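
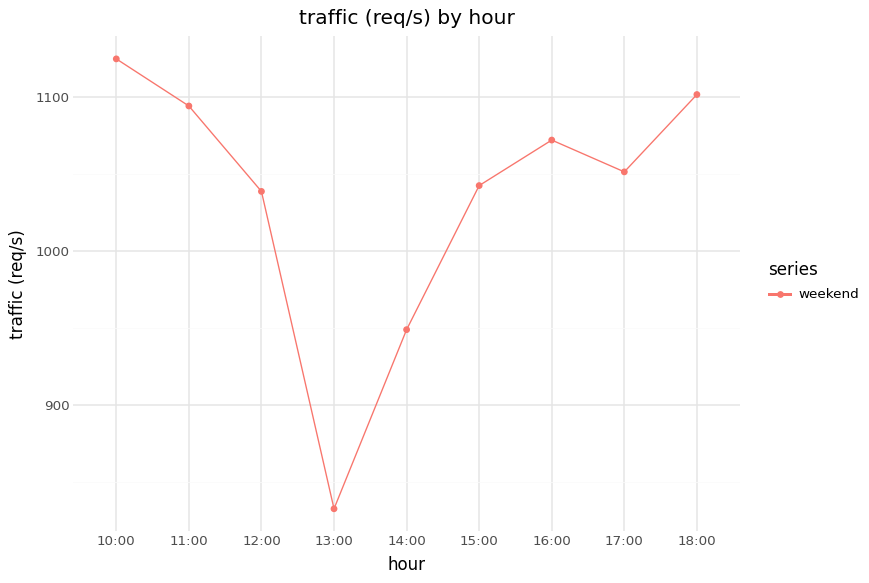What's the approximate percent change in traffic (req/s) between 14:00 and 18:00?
14:00 ≈ 950, 18:00 ≈ 1100; (1100 − 950) / 950 ≈ +15.8%.

≈ +15.8%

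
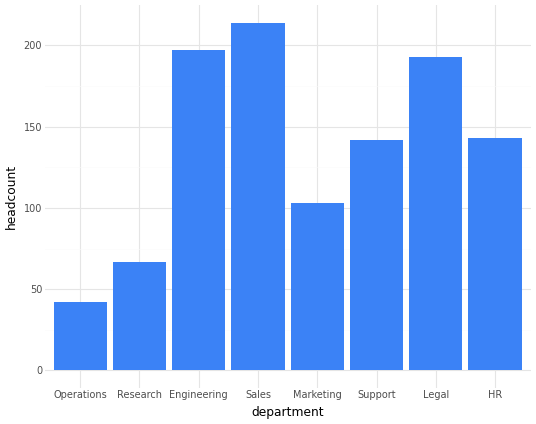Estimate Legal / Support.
Legal ≈ 200, Support ≈ 140; 200/140 ≈ 1.43.

≈ 1.43×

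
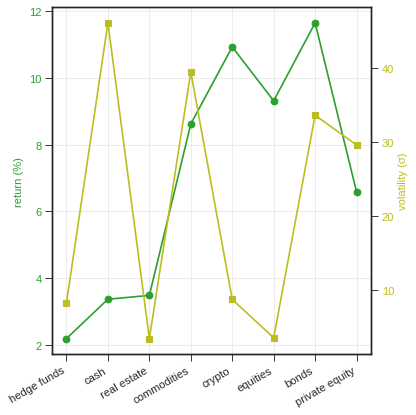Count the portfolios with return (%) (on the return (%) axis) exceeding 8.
Above 8: commodities, crypto, equities, bonds.

4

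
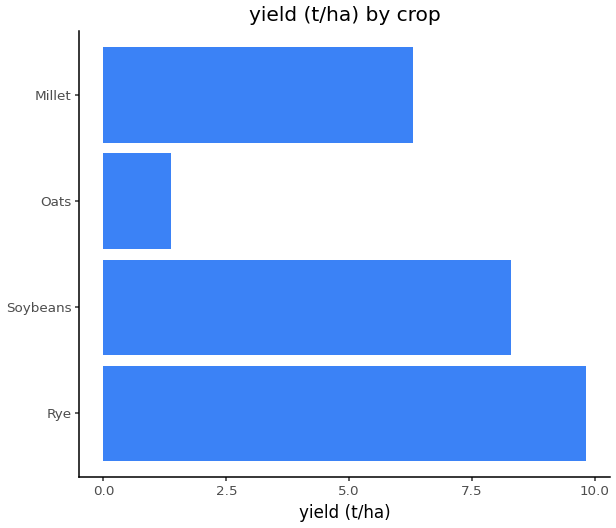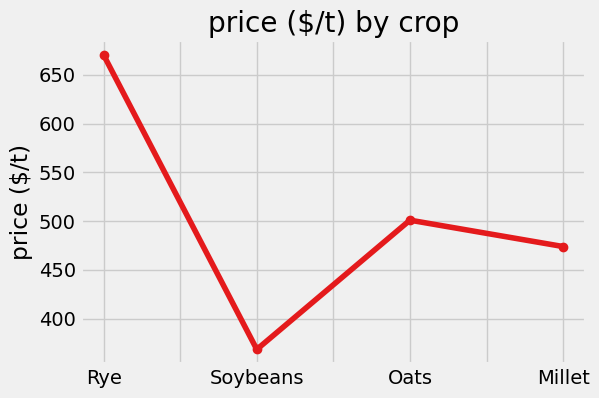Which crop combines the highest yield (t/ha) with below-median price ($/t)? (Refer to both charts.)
Chart 2 median price ($/t) ≈ 500; below-median crops: Soybeans, Millet. Among those, Soybeans has the highest yield (t/ha) (≈ 8).

Soybeans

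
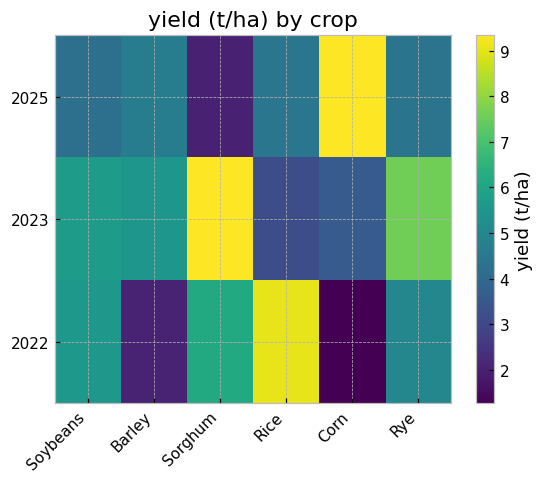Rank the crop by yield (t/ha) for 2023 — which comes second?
Top 3 for 2023: Sorghum ≈ 9, Rye ≈ 8, Soybeans ≈ 6.

Rye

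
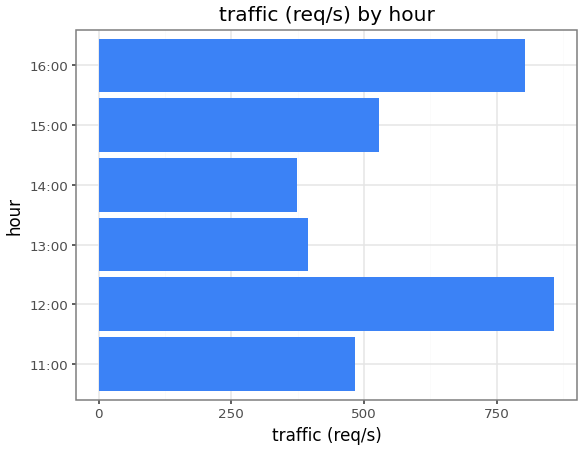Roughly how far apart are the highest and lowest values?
Max 12:00 ≈ 900, min 14:00 ≈ 400; range ≈ 500.

≈ 500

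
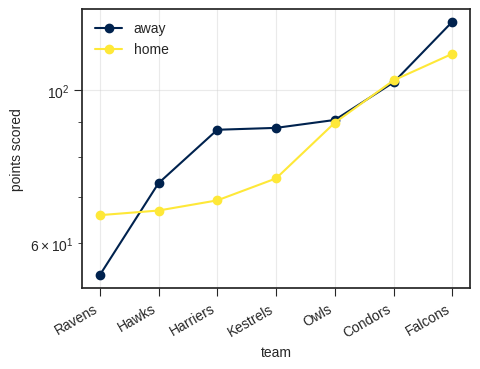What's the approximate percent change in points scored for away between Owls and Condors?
Owls ≈ 90, Condors ≈ 100; (100 − 90) / 90 ≈ +11.1%.

≈ +11.1%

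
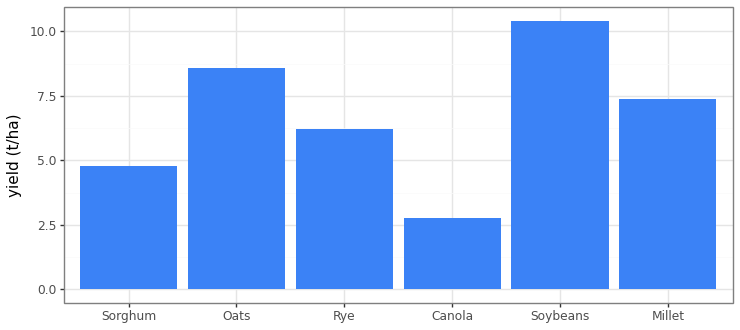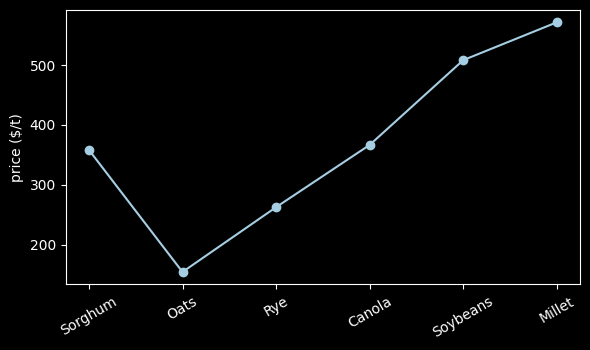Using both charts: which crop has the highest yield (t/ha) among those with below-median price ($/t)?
Oats

Chart 2 median price ($/t) ≈ 400; below-median crops: Sorghum, Oats, Rye. Among those, Oats has the highest yield (t/ha) (≈ 9).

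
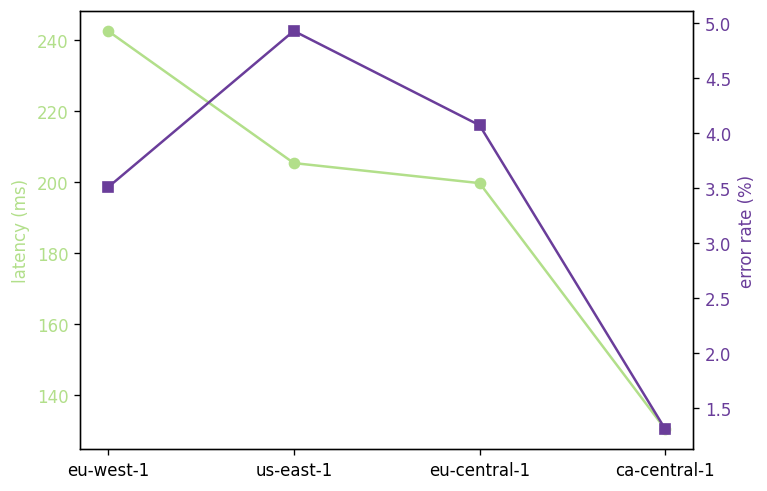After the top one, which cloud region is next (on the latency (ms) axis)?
Top 3 (on the latency (ms) axis): eu-west-1 ≈ 240, us-east-1 ≈ 210, eu-central-1 ≈ 200.

us-east-1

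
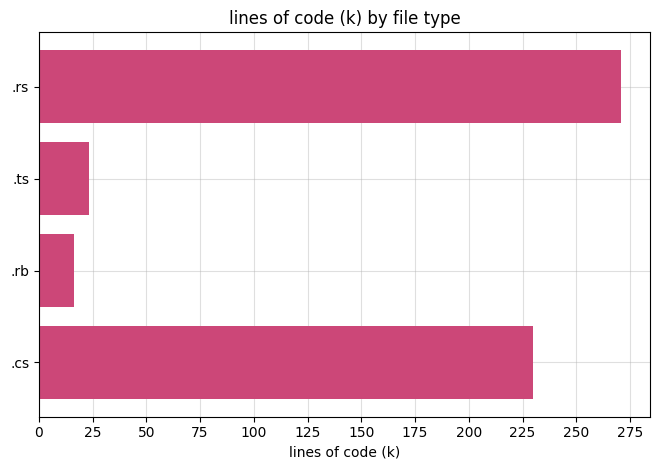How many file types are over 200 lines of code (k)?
Above 200: .rs, .cs.

2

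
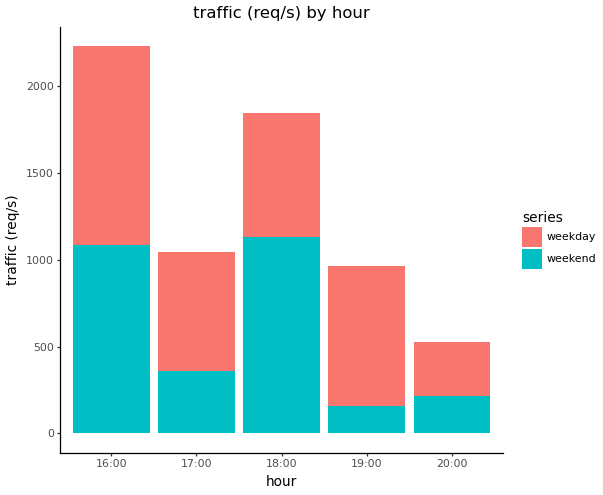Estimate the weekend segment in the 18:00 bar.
weekend top ≈ 1200, bottom ≈ 0; segment ≈ 1200.

≈ 1200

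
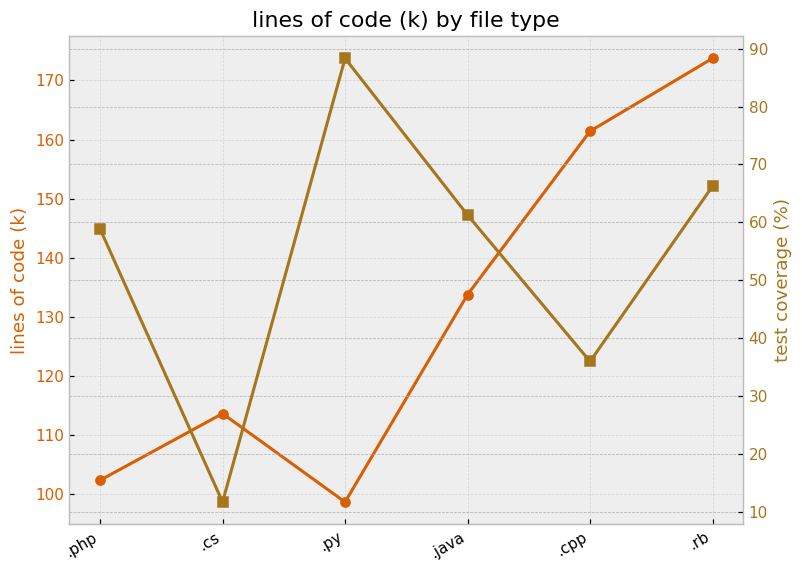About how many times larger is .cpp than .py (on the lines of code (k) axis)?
.cpp ≈ 160, .py ≈ 100; 160/100 ≈ 1.6.

≈ 1.6×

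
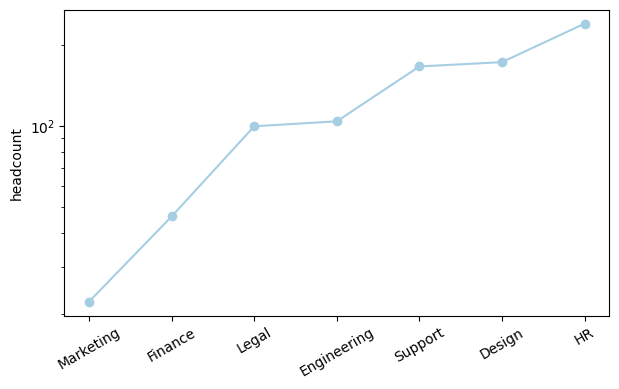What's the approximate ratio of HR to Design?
HR ≈ 240, Design ≈ 180; 240/180 ≈ 1.33.

≈ 1.33×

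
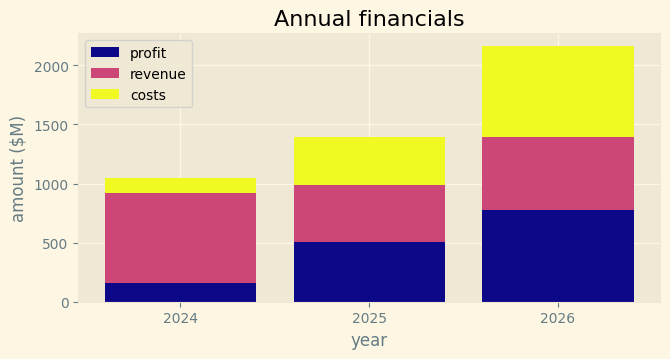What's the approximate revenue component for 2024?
≈ 800

revenue top ≈ 1000, bottom ≈ 200; segment ≈ 800.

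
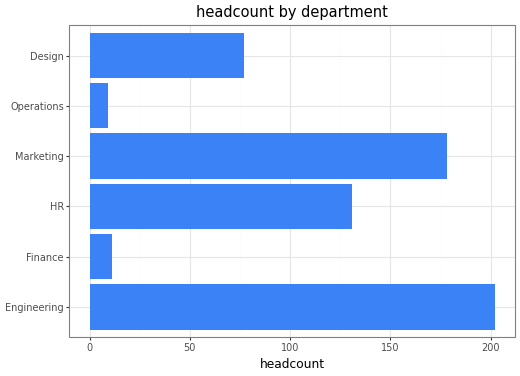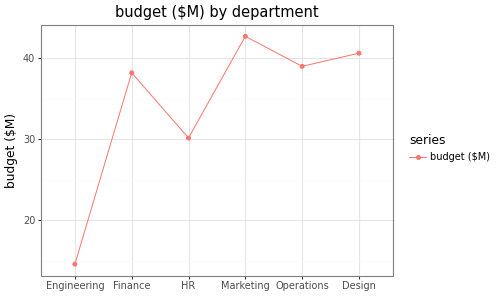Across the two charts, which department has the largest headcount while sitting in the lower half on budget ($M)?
Chart 2 median budget ($M) ≈ 40; below-median departments: Engineering, Finance, HR. Among those, Engineering has the highest headcount (≈ 200).

Engineering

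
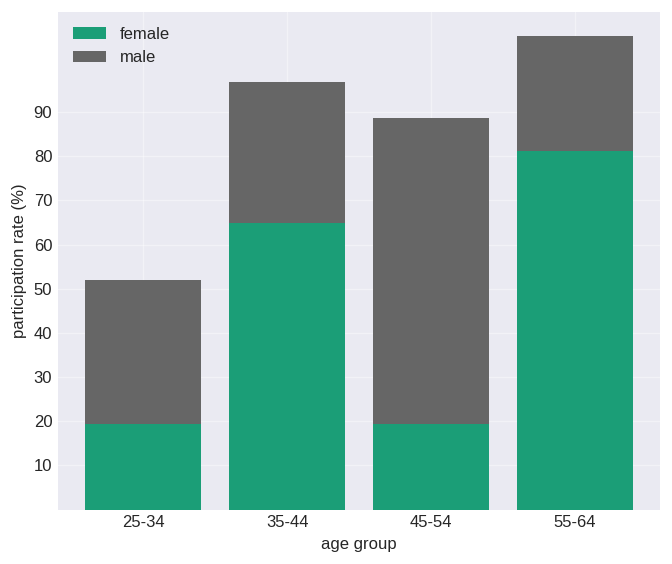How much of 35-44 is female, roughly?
female top ≈ 60, bottom ≈ 0; segment ≈ 60.

≈ 60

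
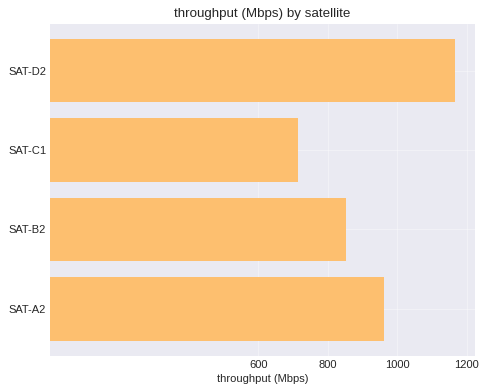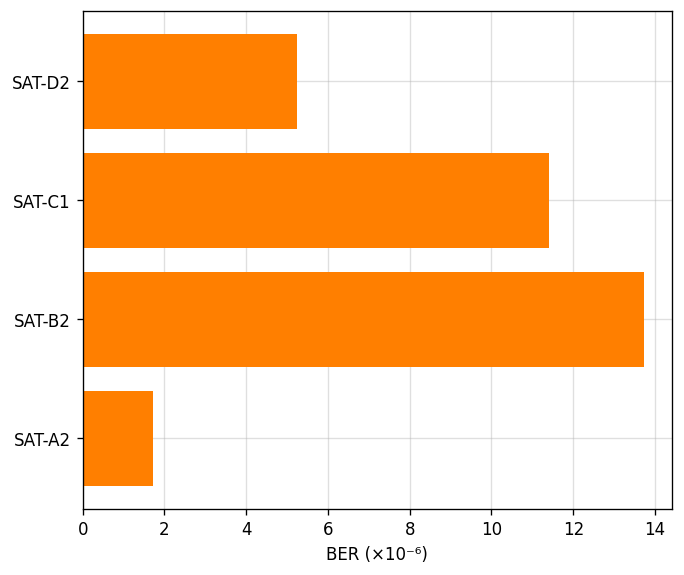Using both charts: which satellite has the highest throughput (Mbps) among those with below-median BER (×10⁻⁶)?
Chart 2 median BER (×10⁻⁶) ≈ 8; below-median satellites: SAT-D2, SAT-A2. Among those, SAT-D2 has the highest throughput (Mbps) (≈ 1200).

SAT-D2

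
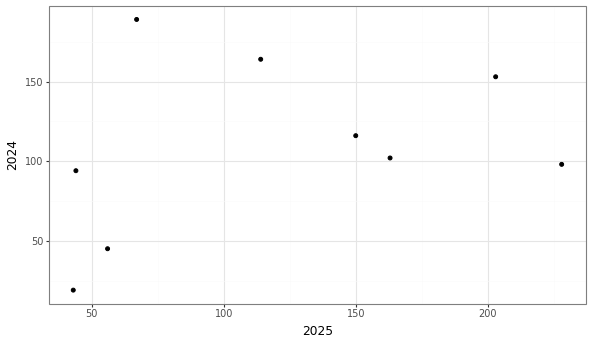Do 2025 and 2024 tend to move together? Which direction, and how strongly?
Points are positively correlated; weak (|r| ≈ 0.3).

positive, weak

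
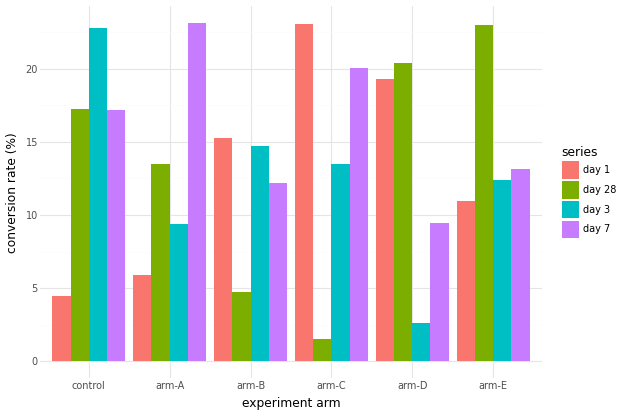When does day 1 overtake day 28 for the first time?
arm-A: day 1 ≈ 6 vs day 28 ≈ 14 (not yet); arm-B: day 1 ≈ 16 vs day 28 ≈ 4 (first crossover).

arm-B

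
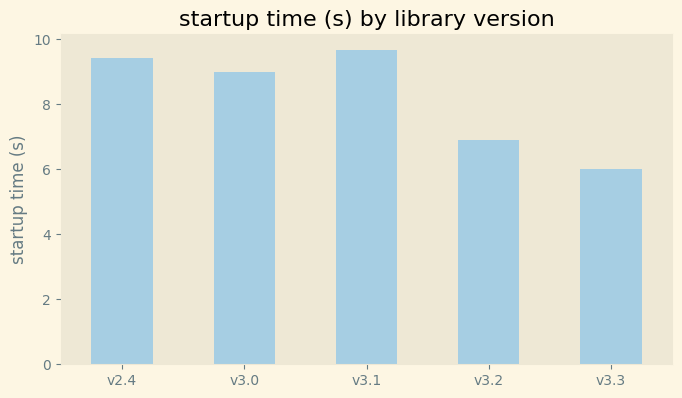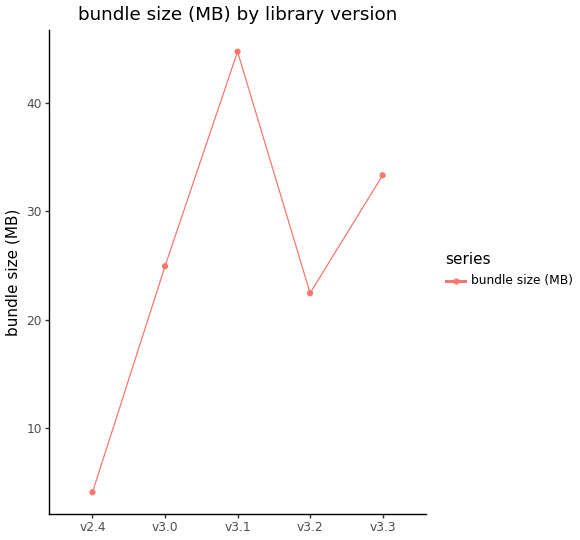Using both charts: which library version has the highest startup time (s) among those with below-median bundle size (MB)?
Chart 2 median bundle size (MB) ≈ 25; below-median library versions: v2.4, v3.2. Among those, v2.4 has the highest startup time (s) (≈ 9).

v2.4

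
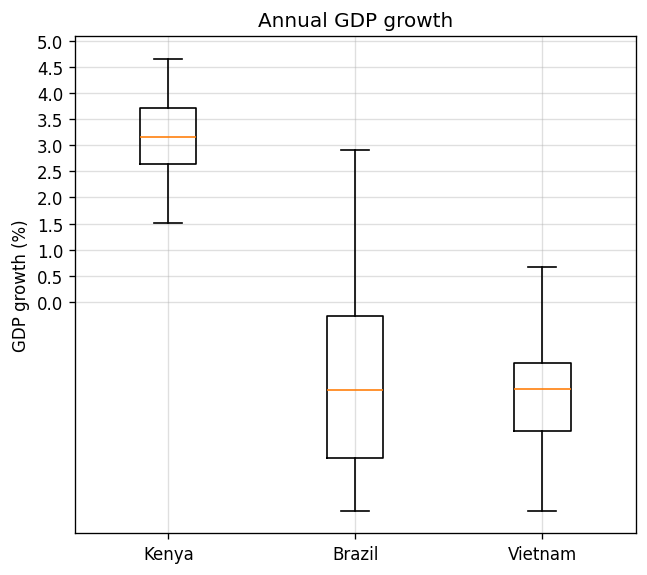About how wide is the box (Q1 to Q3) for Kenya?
≈ 1.0

Q3 ≈ 3.5, Q1 ≈ 2.5; IQR ≈ 1.0.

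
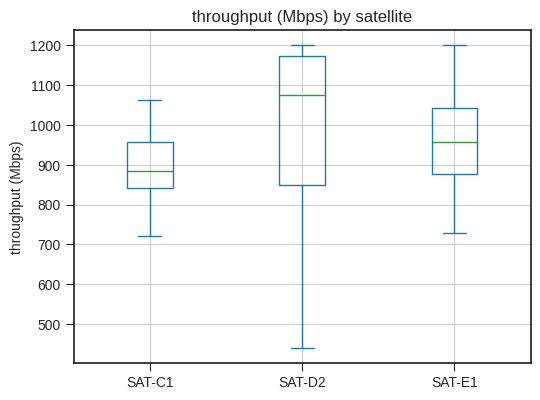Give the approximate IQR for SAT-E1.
Q3 ≈ 1040, Q1 ≈ 880; IQR ≈ 160.

≈ 160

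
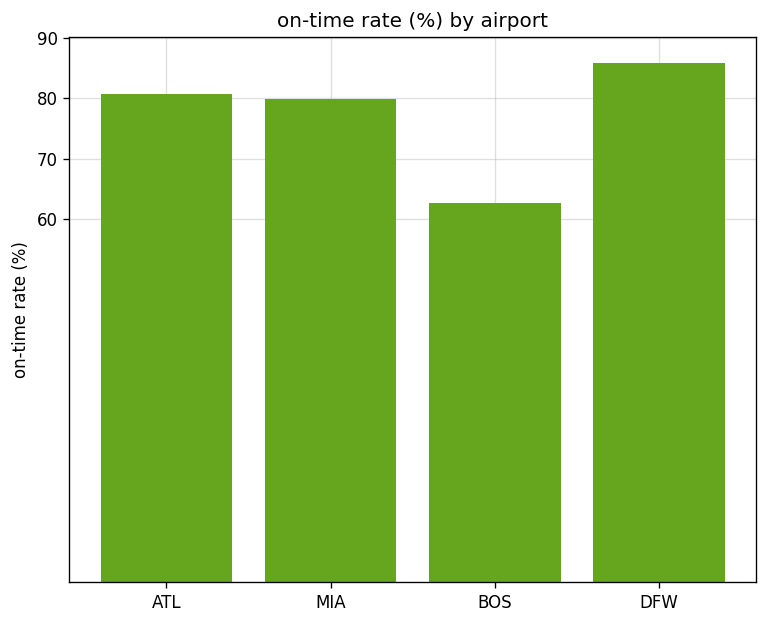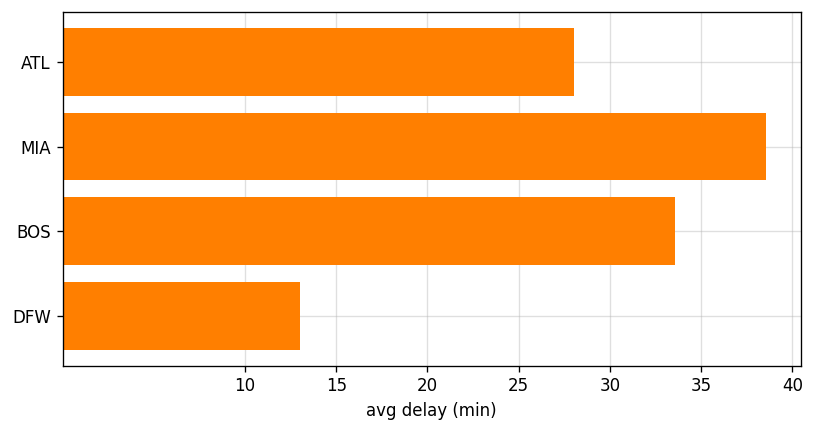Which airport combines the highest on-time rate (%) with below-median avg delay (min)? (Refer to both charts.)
DFW

Chart 2 median avg delay (min) ≈ 30; below-median airports: ATL, DFW. Among those, DFW has the highest on-time rate (%) (≈ 90).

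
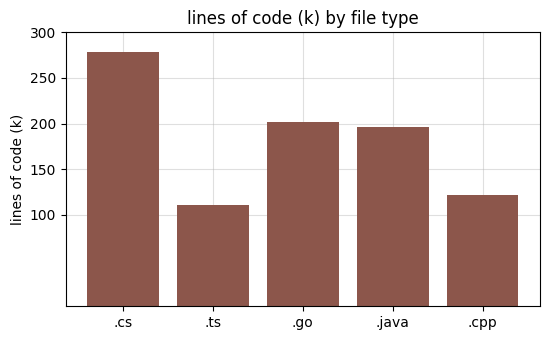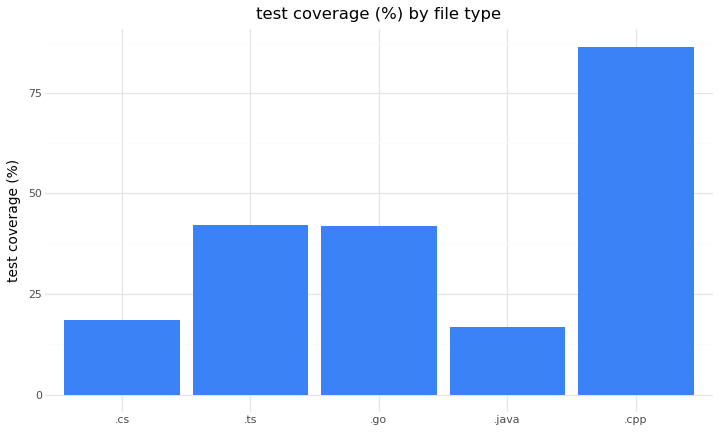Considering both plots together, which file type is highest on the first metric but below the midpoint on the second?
Chart 2 median test coverage (%) ≈ 40; below-median file types: .cs, .java. Among those, .cs has the highest lines of code (k) (≈ 300).

.cs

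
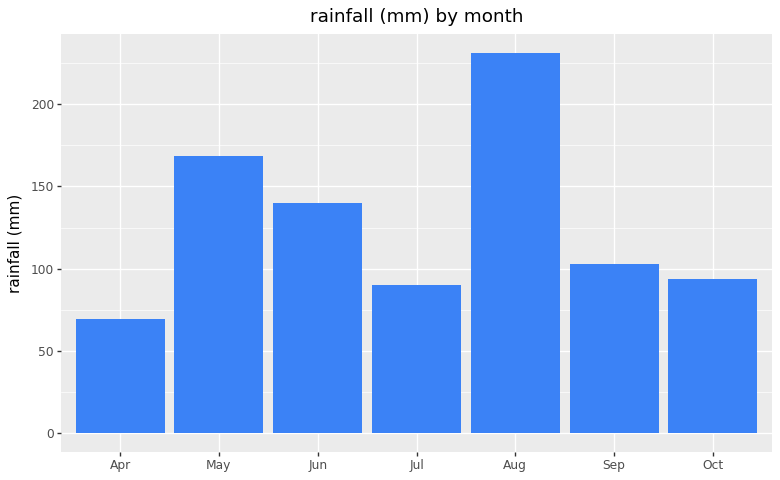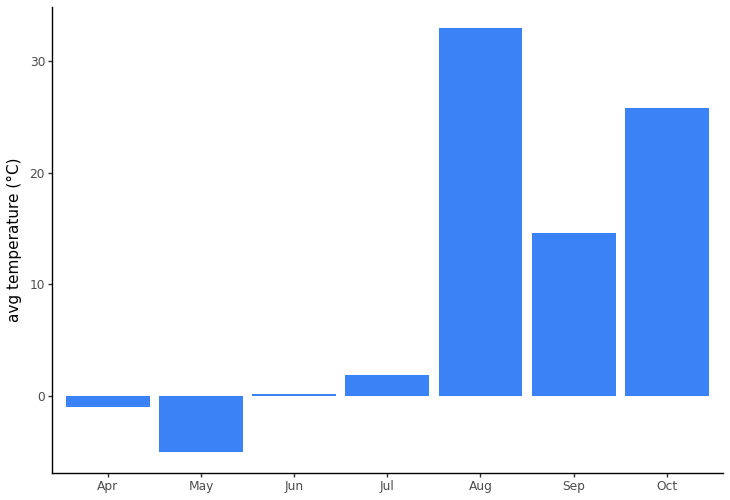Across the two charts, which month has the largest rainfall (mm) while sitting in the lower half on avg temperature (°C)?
May

Chart 2 median avg temperature (°C) ≈ 0; below-median months: Apr, May, Jun. Among those, May has the highest rainfall (mm) (≈ 175).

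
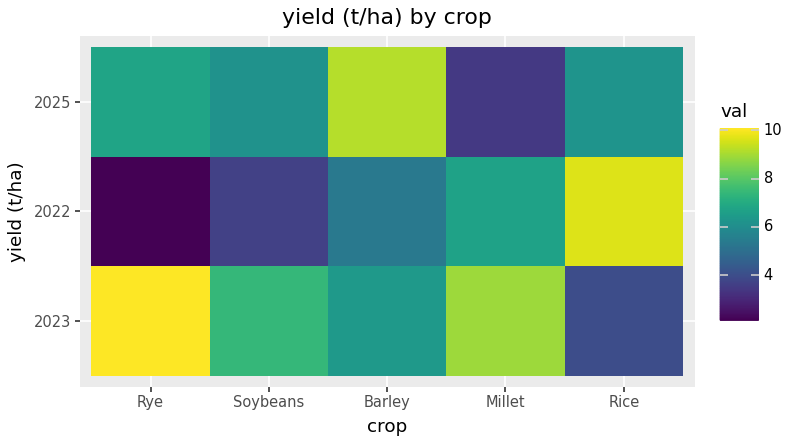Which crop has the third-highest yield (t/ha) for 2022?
Barley

Top 4 for 2022: Rice ≈ 10, Millet ≈ 7, Barley ≈ 5, Soybeans ≈ 4.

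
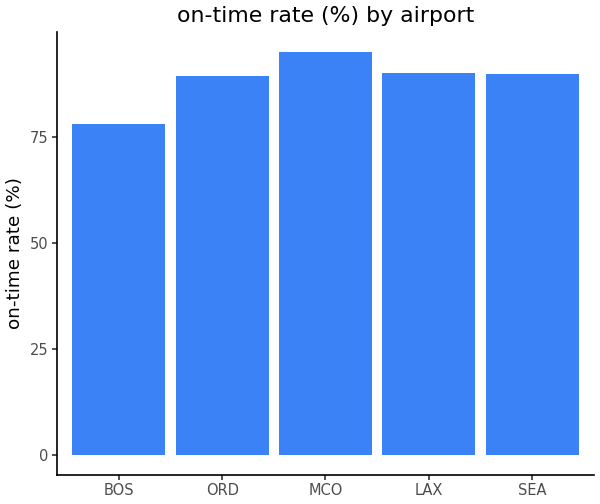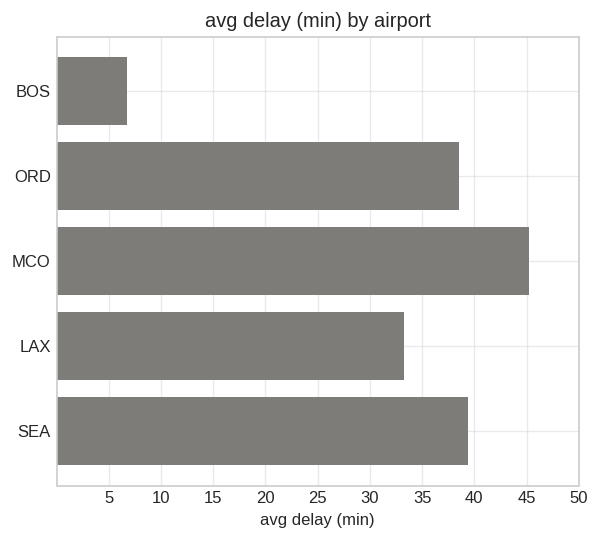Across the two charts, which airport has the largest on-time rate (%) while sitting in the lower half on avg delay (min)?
Chart 2 median avg delay (min) ≈ 40; below-median airports: BOS, LAX. Among those, LAX has the highest on-time rate (%) (≈ 90).

LAX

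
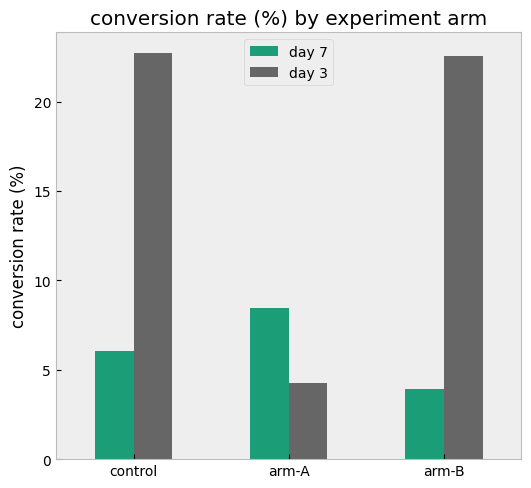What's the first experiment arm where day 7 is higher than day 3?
arm-A

control: day 7 ≈ 6 vs day 3 ≈ 22 (not yet); arm-A: day 7 ≈ 8 vs day 3 ≈ 4 (first crossover).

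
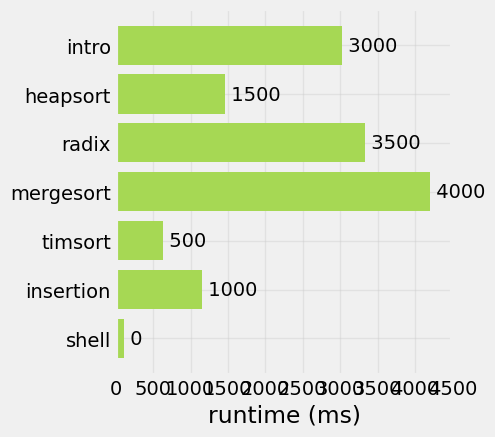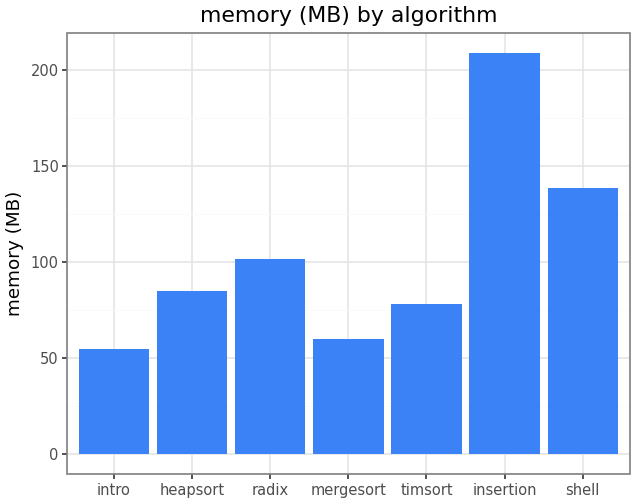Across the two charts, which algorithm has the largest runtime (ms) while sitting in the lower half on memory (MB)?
mergesort

Chart 2 median memory (MB) ≈ 80; below-median algorithms: intro, mergesort, timsort. Among those, mergesort has the highest runtime (ms) (≈ 4000).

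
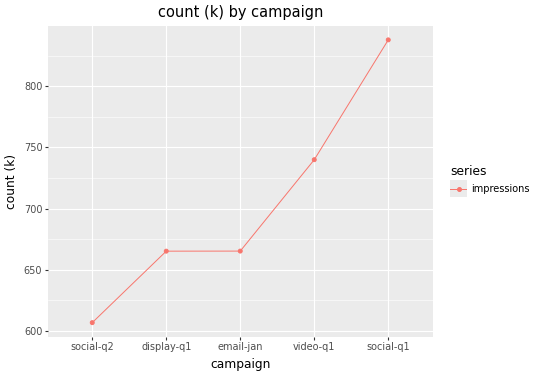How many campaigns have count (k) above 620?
Above 620: display-q1, email-jan, video-q1, social-q1.

4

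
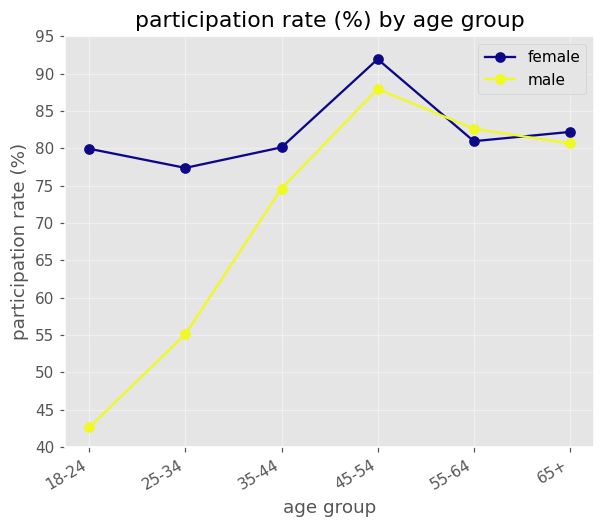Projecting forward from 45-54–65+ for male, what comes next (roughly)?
≈ 75

Last three: 90, 85, 80 → slope ≈ -5/step → next ≈ 75.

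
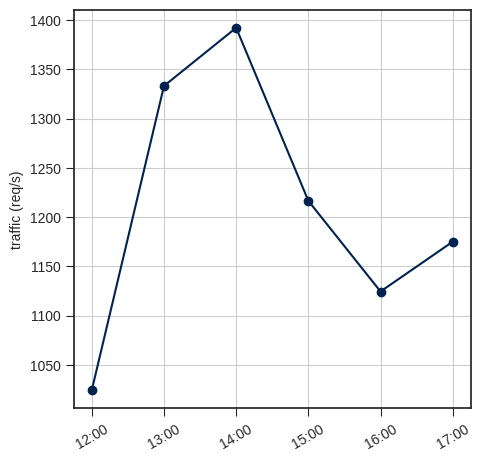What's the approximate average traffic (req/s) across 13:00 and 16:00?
(1350 + 1100) / 2 ≈ 1225.

≈ 1225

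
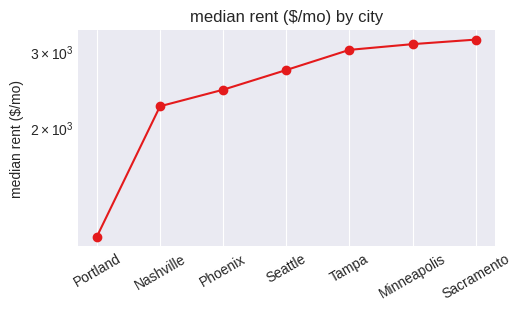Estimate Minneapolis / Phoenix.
Minneapolis ≈ 3200, Phoenix ≈ 2400; 3200/2400 ≈ 1.33.

≈ 1.33×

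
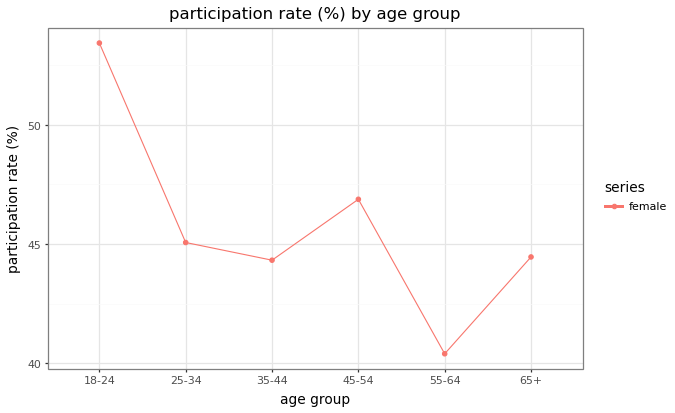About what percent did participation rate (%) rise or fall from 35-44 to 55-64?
≈ -9.1%

35-44 ≈ 44, 55-64 ≈ 40; (40 − 44) / 44 ≈ -9.1%.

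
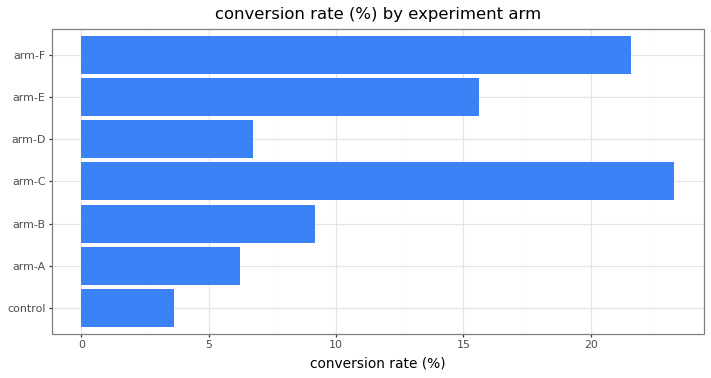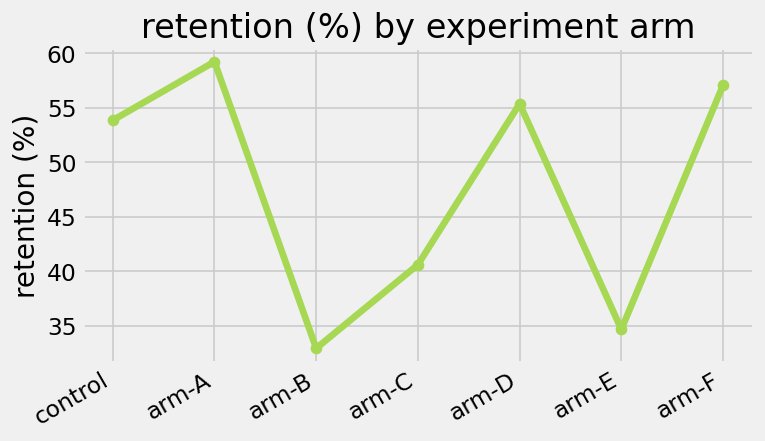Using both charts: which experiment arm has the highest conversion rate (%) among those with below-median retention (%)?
Chart 2 median retention (%) ≈ 50; below-median experiment arms: arm-B, arm-C, arm-E. Among those, arm-C has the highest conversion rate (%) (≈ 25).

arm-C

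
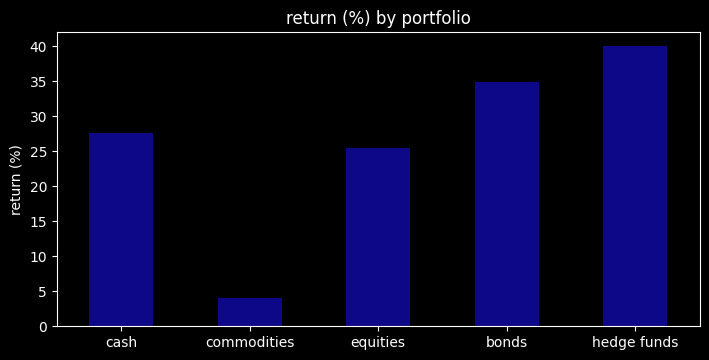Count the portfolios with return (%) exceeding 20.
Above 20: cash, equities, bonds, hedge funds.

4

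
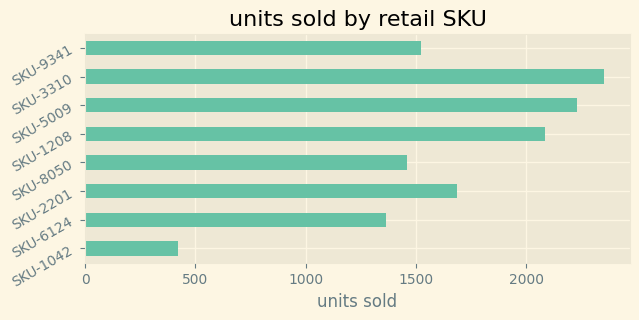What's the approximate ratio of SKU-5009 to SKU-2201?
SKU-5009 ≈ 2200, SKU-2201 ≈ 1600; 2200/1600 ≈ 1.38.

≈ 1.38×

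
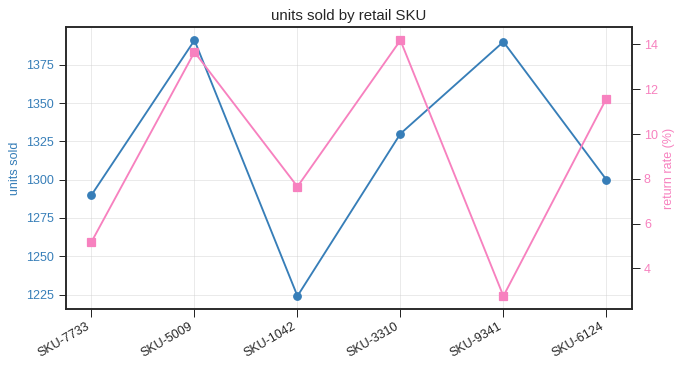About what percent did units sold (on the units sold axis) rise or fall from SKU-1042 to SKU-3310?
SKU-1042 ≈ 1220, SKU-3310 ≈ 1320; (1320 − 1220) / 1220 ≈ +8.2%.

≈ +8.2%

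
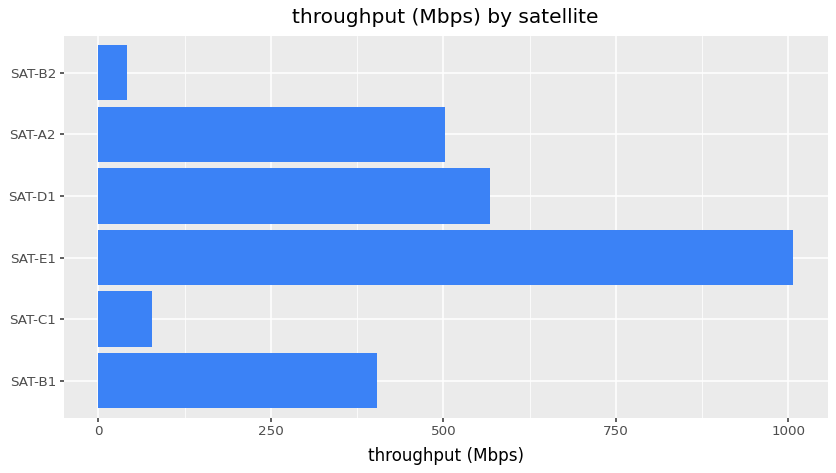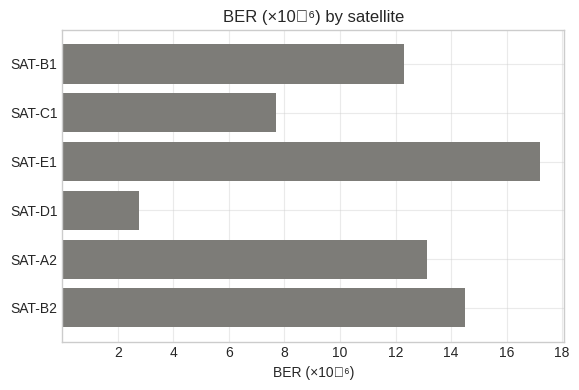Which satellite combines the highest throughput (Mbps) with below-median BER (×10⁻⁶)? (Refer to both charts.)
SAT-D1

Chart 2 median BER (×10⁻⁶) ≈ 12; below-median satellites: SAT-B1, SAT-C1, SAT-D1. Among those, SAT-D1 has the highest throughput (Mbps) (≈ 600).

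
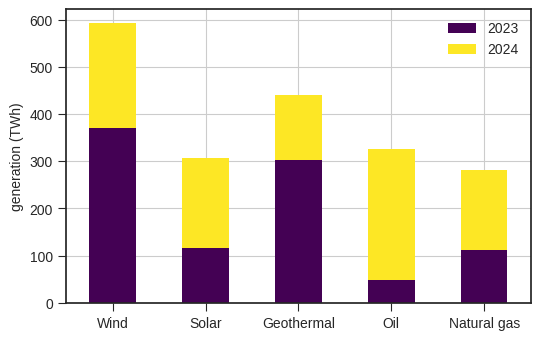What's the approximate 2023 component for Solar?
≈ 100

2023 top ≈ 100, bottom ≈ 0; segment ≈ 100.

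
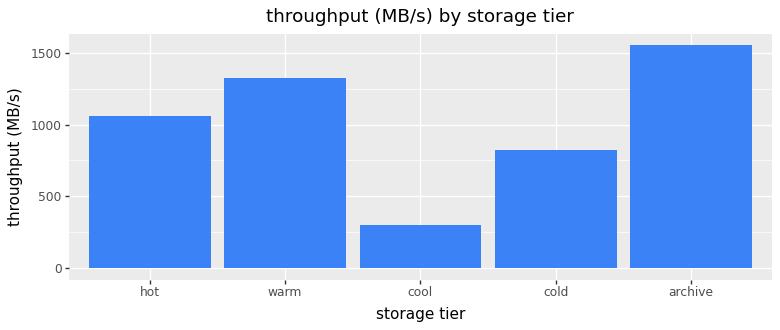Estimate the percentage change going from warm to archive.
warm ≈ 1400, archive ≈ 1600; (1600 − 1400) / 1400 ≈ +14.3%.

≈ +14.3%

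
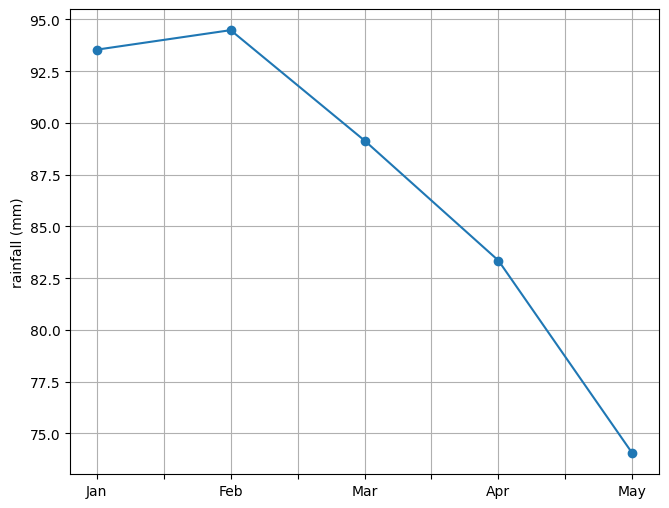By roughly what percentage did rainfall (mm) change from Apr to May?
≈ -11.9%

Apr ≈ 84, May ≈ 74; (74 − 84) / 84 ≈ -11.9%.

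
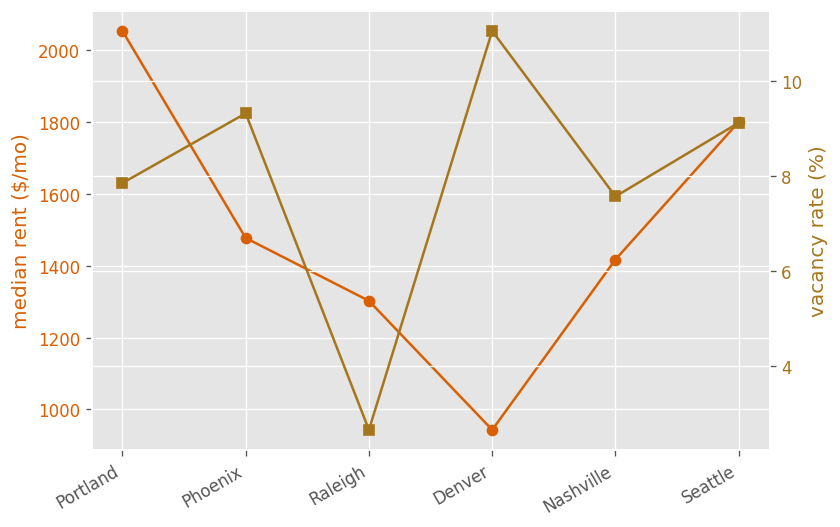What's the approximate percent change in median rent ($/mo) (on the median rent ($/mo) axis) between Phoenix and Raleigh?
≈ -13.3%

Phoenix ≈ 1500, Raleigh ≈ 1300; (1300 − 1500) / 1500 ≈ -13.3%.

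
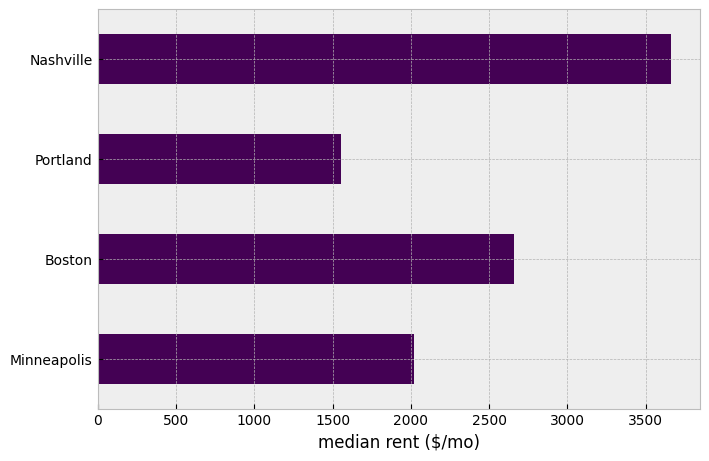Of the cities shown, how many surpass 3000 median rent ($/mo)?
Above 3000: Nashville.

1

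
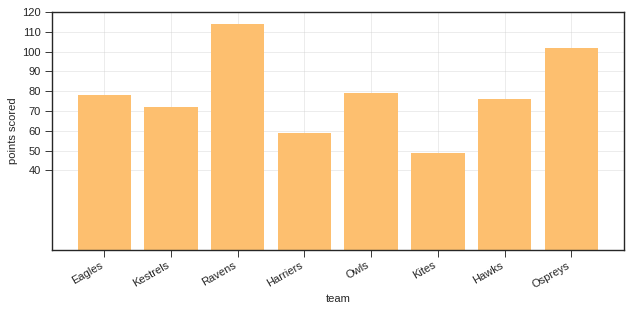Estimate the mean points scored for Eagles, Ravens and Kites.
≈ 80

(80 + 110 + 50) / 3 ≈ 80.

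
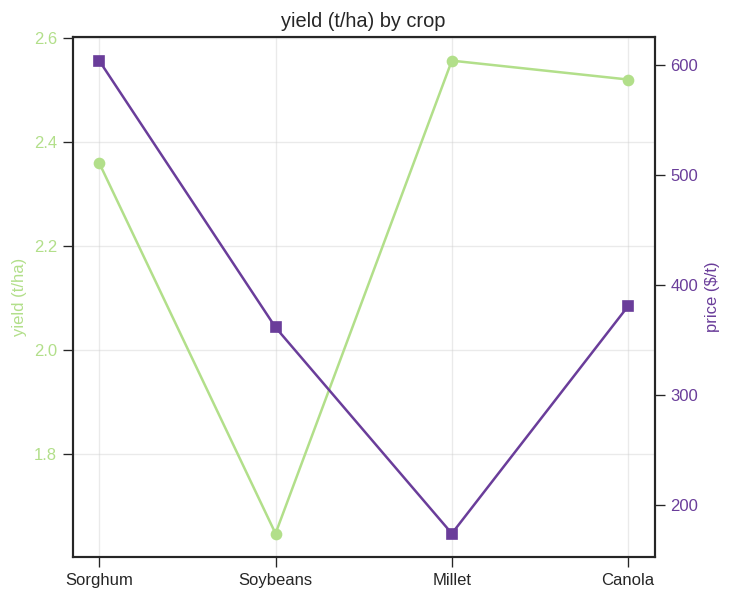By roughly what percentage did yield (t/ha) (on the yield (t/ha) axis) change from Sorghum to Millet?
≈ +8.3%

Sorghum ≈ 2.4, Millet ≈ 2.6; (2.6 − 2.4) / 2.4 ≈ +8.3%.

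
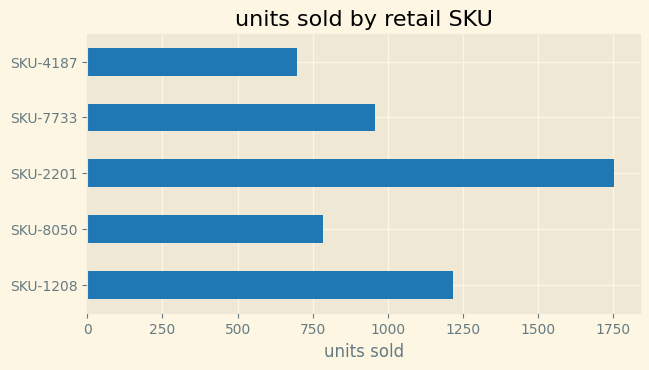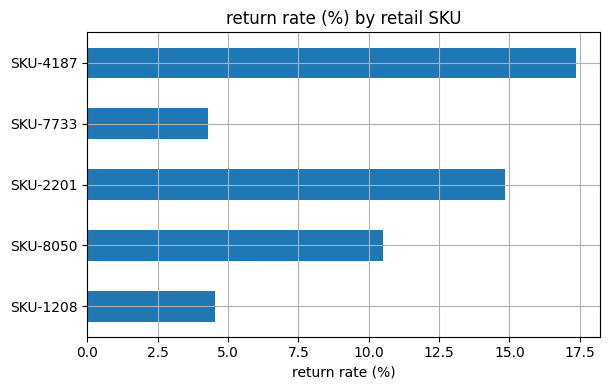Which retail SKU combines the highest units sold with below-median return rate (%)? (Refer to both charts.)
Chart 2 median return rate (%) ≈ 10; below-median retail SKUs: SKU-1208, SKU-7733. Among those, SKU-1208 has the highest units sold (≈ 1200).

SKU-1208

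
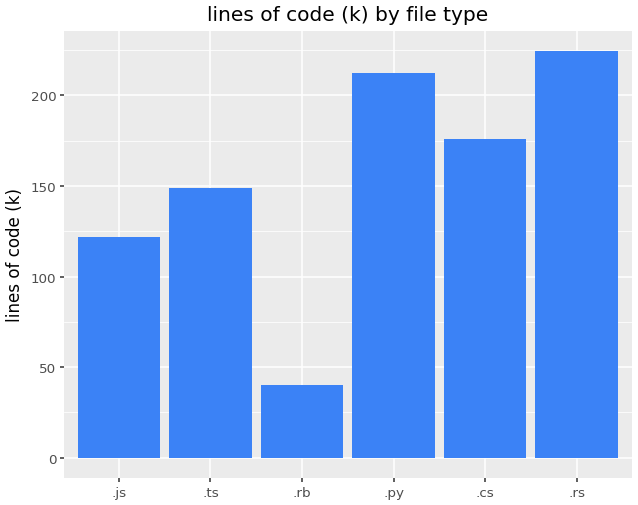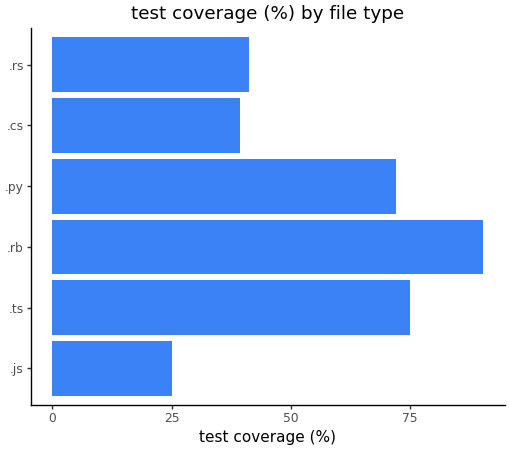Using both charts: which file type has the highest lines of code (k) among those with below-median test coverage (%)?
.rs

Chart 2 median test coverage (%) ≈ 60; below-median file types: .js, .cs, .rs. Among those, .rs has the highest lines of code (k) (≈ 225).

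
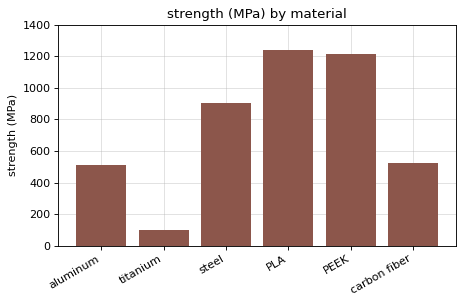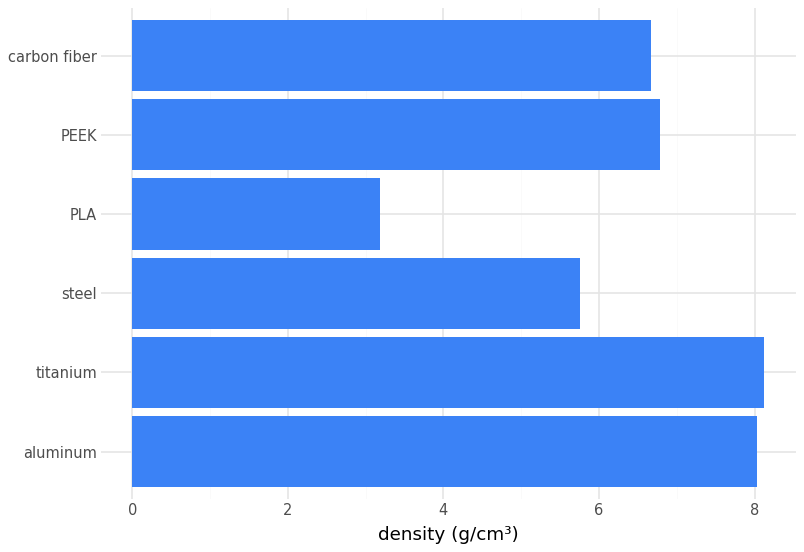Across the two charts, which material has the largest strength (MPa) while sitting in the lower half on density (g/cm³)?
Chart 2 median density (g/cm³) ≈ 7; below-median materials: steel, PLA, carbon fiber. Among those, PLA has the highest strength (MPa) (≈ 1200).

PLA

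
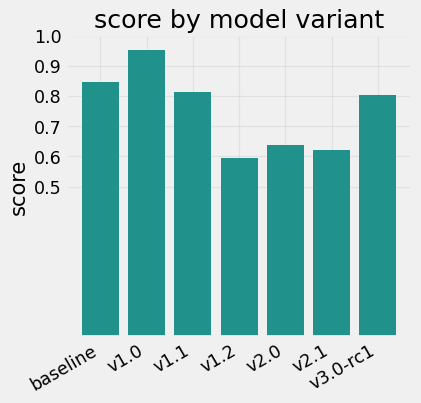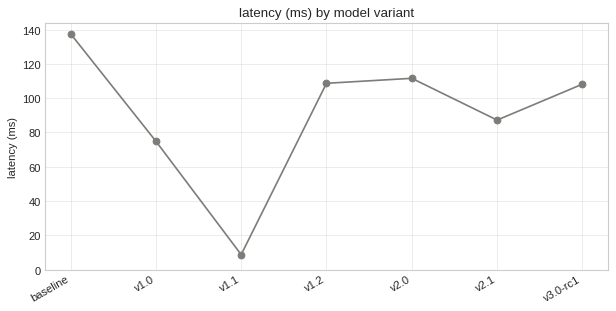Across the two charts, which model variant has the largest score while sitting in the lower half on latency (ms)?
v1.0

Chart 2 median latency (ms) ≈ 100; below-median model variants: v1.0, v1.1, v2.1. Among those, v1.0 has the highest score (≈ 1).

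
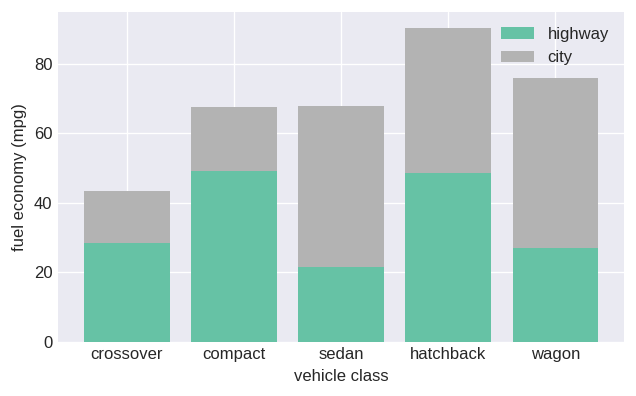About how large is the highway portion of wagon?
highway top ≈ 30, bottom ≈ 0; segment ≈ 30.

≈ 30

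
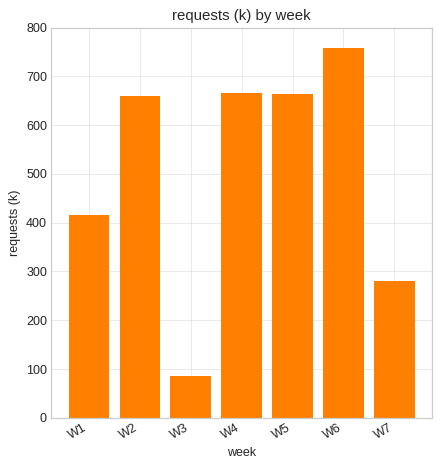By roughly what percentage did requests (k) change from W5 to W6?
W5 ≈ 700, W6 ≈ 800; (800 − 700) / 700 ≈ +14.3%.

≈ +14.3%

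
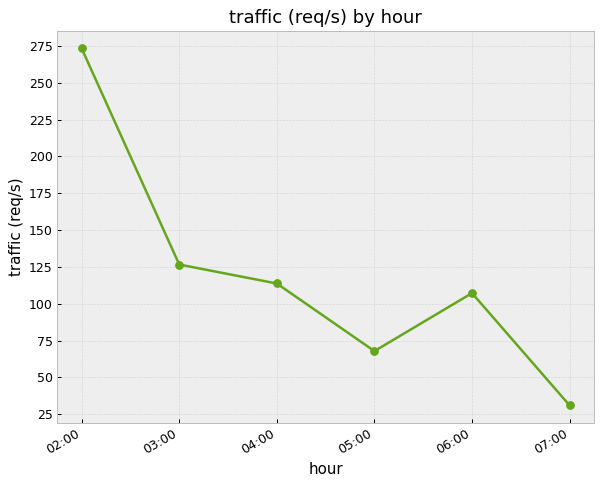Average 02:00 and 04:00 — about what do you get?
≈ 200

(275 + 125) / 2 ≈ 200.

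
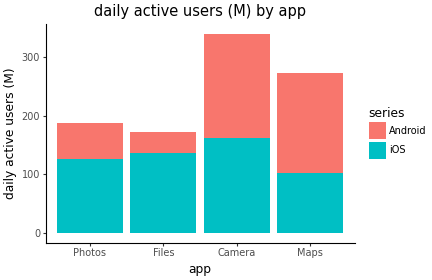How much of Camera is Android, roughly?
Android top ≈ 350, bottom ≈ 150; segment ≈ 200.

≈ 200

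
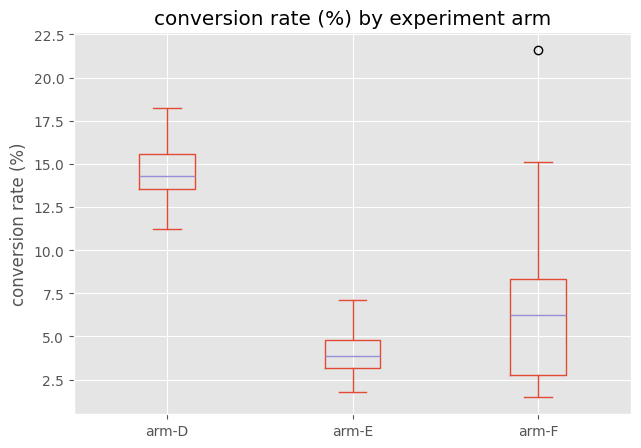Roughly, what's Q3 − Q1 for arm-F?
≈ 5

Q3 ≈ 8, Q1 ≈ 3; IQR ≈ 5.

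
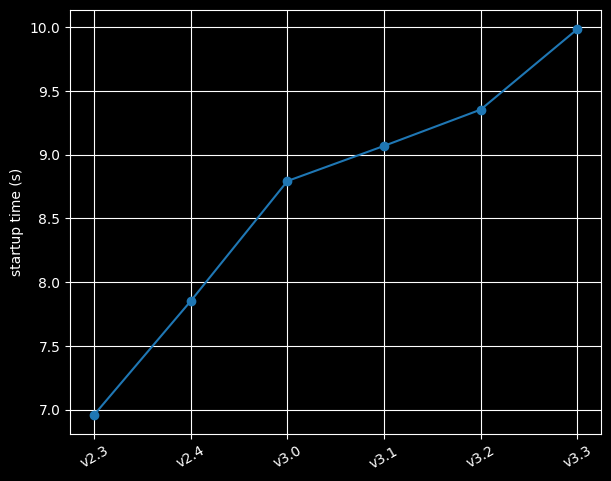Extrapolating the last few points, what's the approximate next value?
≈ 10.5

Last three: 9.0, 9.5, 10.0 → slope ≈ 0.5/step → next ≈ 10.5.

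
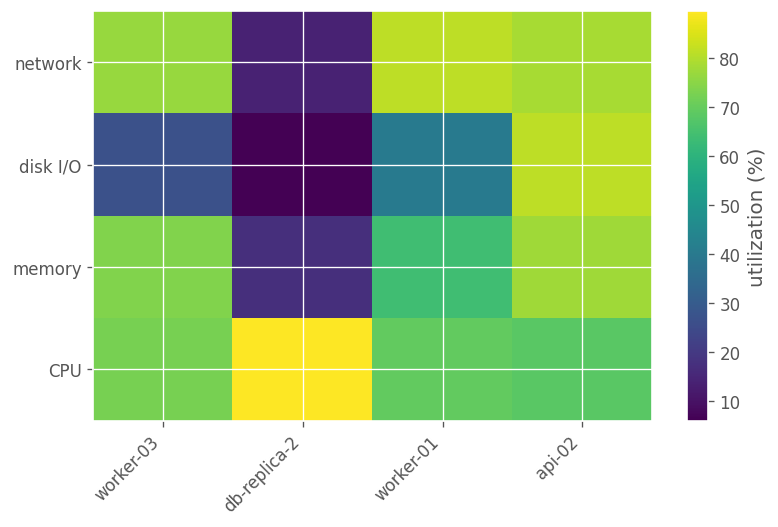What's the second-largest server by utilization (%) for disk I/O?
worker-01

Top 3 for disk I/O: api-02 ≈ 80, worker-01 ≈ 40, worker-03 ≈ 30.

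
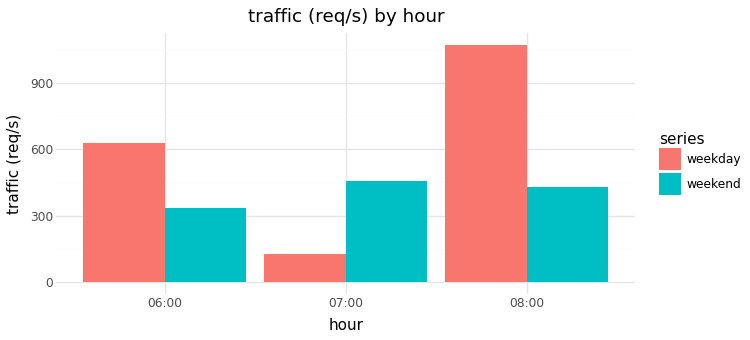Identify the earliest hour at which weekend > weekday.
06:00: weekend ≈ 300 vs weekday ≈ 600 (not yet); 07:00: weekend ≈ 500 vs weekday ≈ 100 (first crossover).

07:00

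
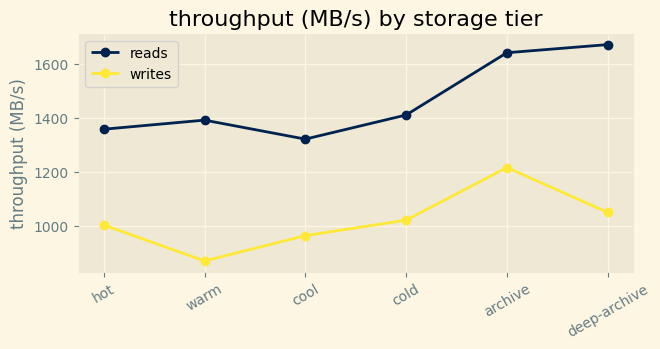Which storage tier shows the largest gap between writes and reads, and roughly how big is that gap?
deep-archive, ≈ 700 MB/s

deep-archive: writes ≈ 1000, reads ≈ 1700 → gap ≈ 700. Next-largest (warm) is only ≈ 500.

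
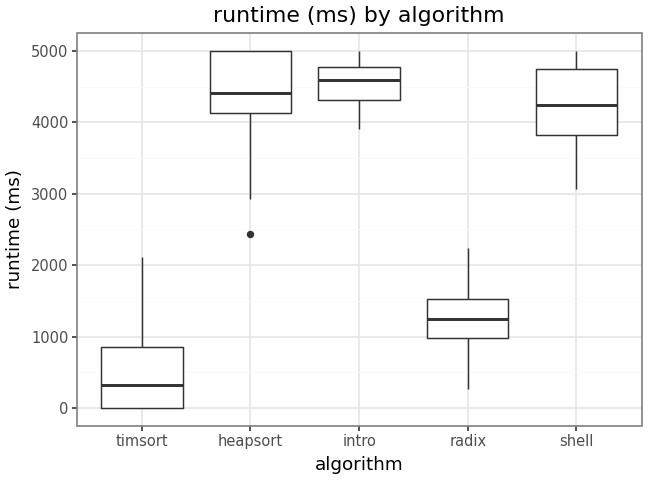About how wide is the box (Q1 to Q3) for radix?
≈ 500

Q3 ≈ 1500, Q1 ≈ 1000; IQR ≈ 500.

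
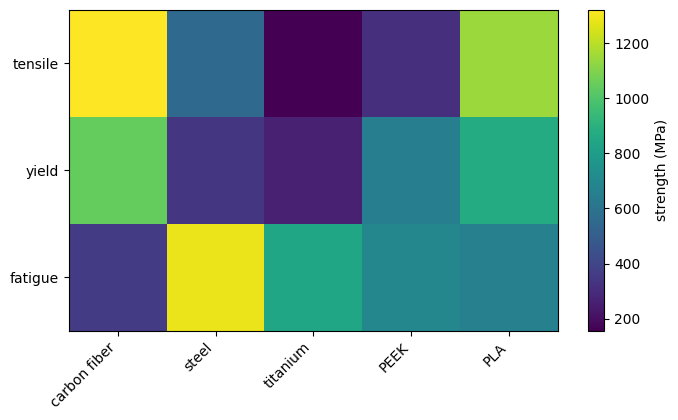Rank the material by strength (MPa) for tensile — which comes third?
steel

Top 4 for tensile: carbon fiber ≈ 1300, PLA ≈ 1100, steel ≈ 600, PEEK ≈ 300.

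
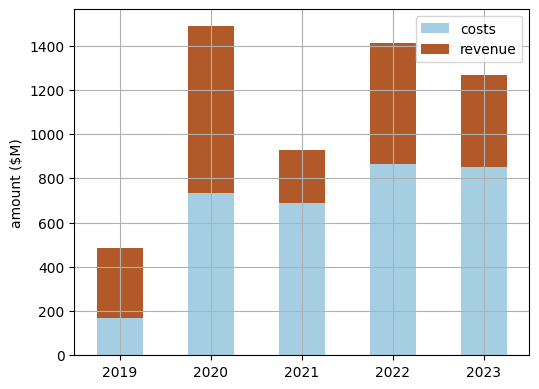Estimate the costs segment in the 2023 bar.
≈ 800

costs top ≈ 800, bottom ≈ 0; segment ≈ 800.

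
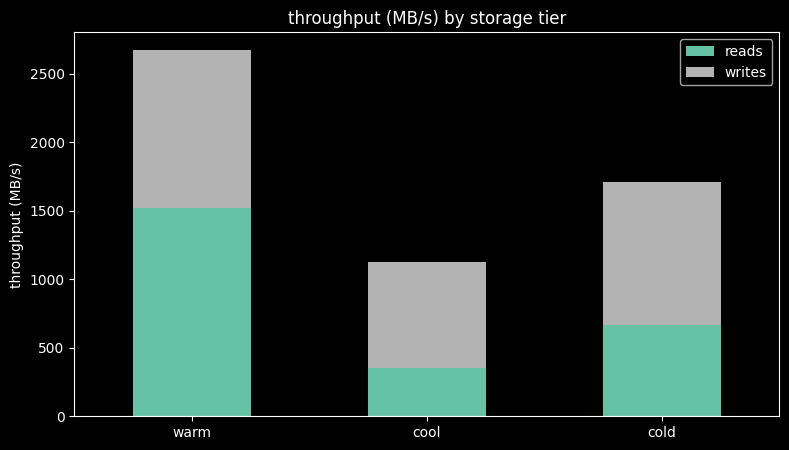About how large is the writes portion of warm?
≈ 1000

writes top ≈ 2500, bottom ≈ 1500; segment ≈ 1000.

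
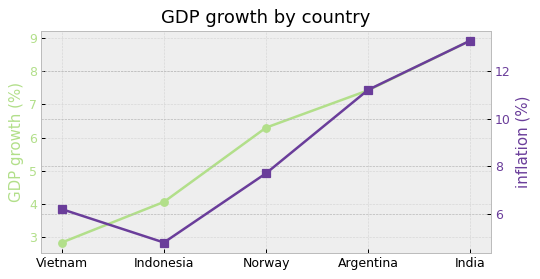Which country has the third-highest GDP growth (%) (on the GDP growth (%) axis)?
Top 4 (on the GDP growth (%) axis): India ≈ 9, Argentina ≈ 7, Norway ≈ 6, Indonesia ≈ 4.

Norway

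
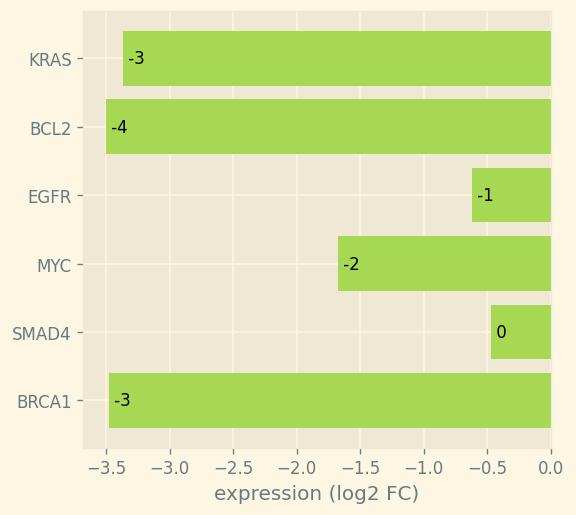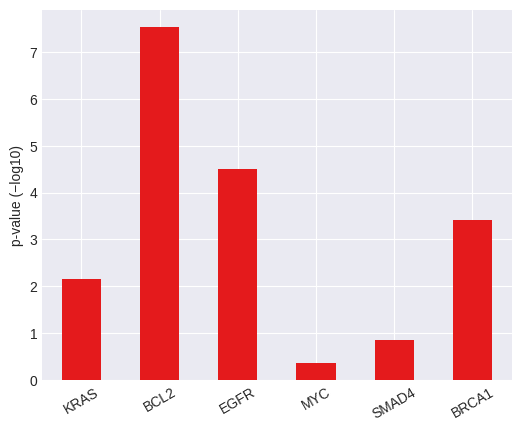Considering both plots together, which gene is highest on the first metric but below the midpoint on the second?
SMAD4

Chart 2 median p-value (−log10) ≈ 3; below-median genes: KRAS, MYC, SMAD4. Among those, SMAD4 has the highest expression (log2 FC) (≈ 0).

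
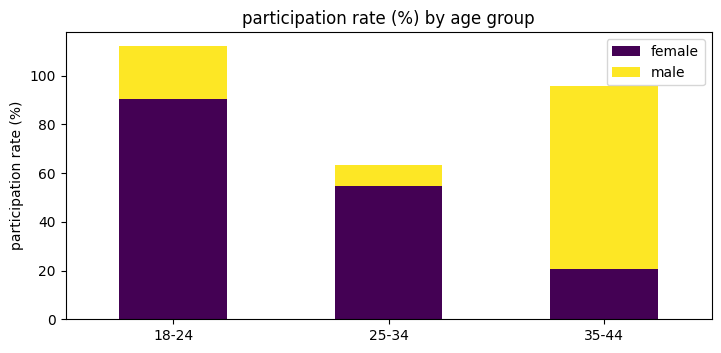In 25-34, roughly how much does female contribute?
female top ≈ 50, bottom ≈ 0; segment ≈ 50.

≈ 50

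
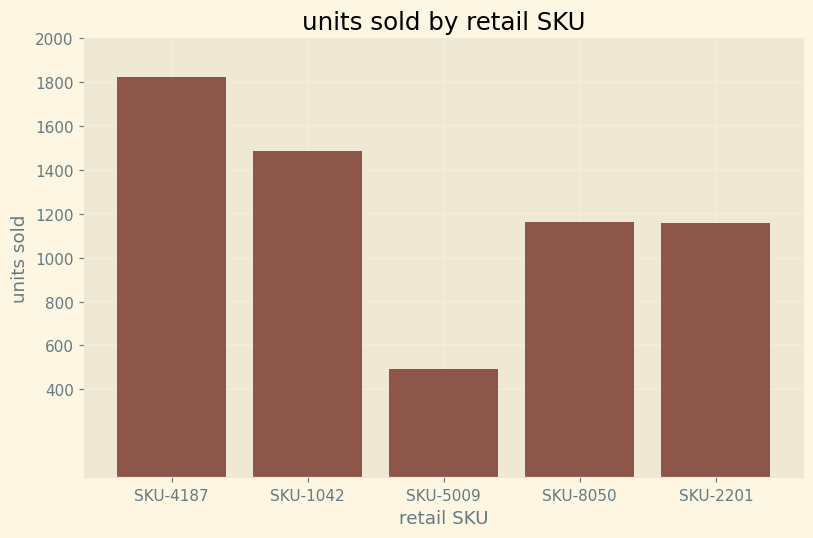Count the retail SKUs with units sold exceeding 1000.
Above 1000: SKU-4187, SKU-1042, SKU-8050, SKU-2201.

4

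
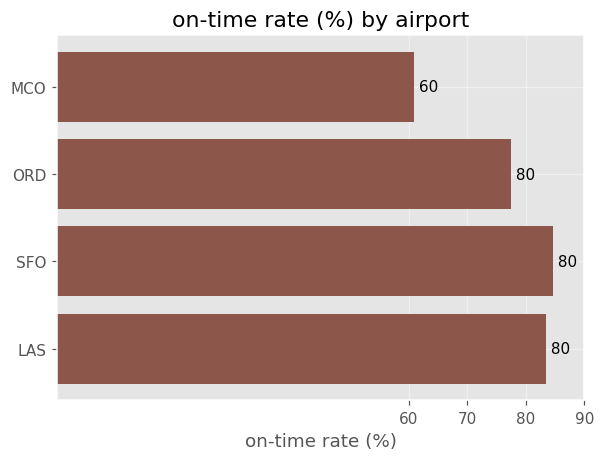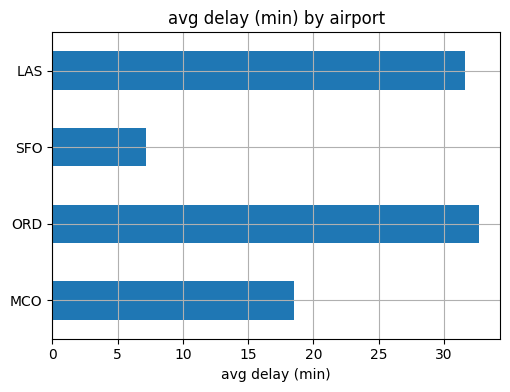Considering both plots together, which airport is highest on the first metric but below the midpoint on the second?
Chart 2 median avg delay (min) ≈ 25; below-median airports: MCO, SFO. Among those, SFO has the highest on-time rate (%) (≈ 80).

SFO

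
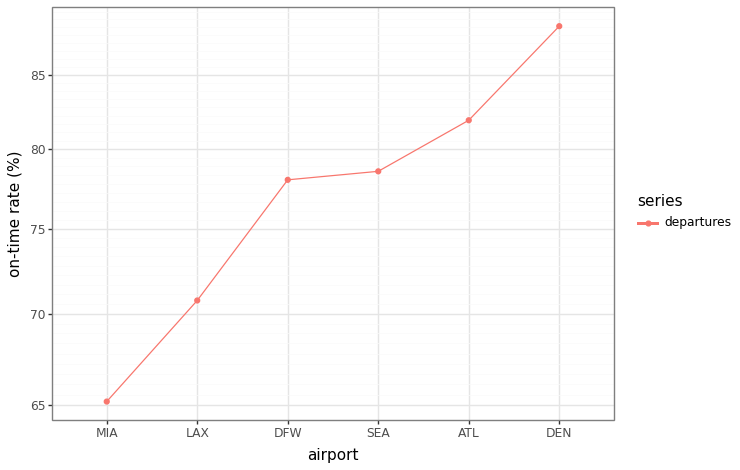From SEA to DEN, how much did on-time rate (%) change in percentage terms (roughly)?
≈ +12.8%

SEA ≈ 78, DEN ≈ 88; (88 − 78) / 78 ≈ +12.8%.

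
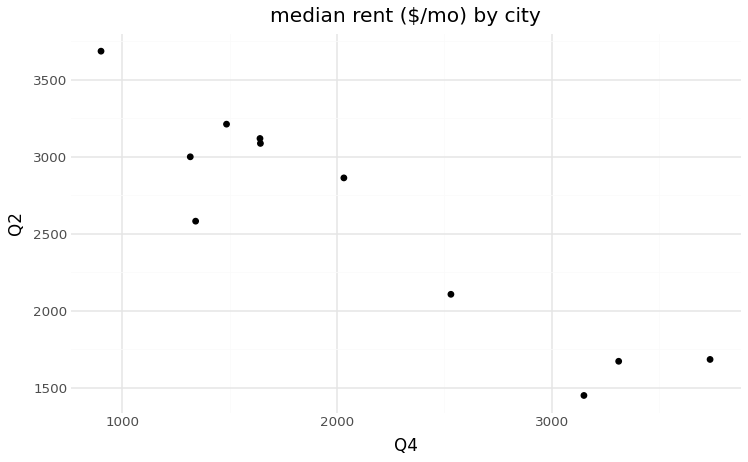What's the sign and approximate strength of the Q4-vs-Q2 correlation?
negative, strong

Points are negatively correlated; strong (|r| ≈ 0.9).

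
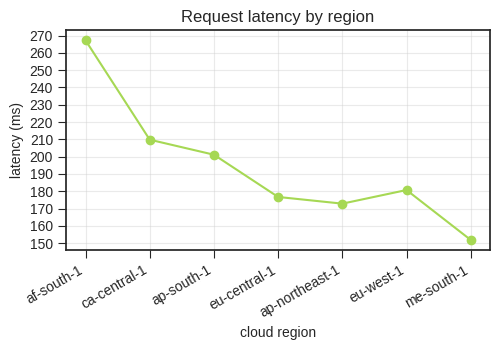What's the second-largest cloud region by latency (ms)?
ca-central-1

Top 3: af-south-1 ≈ 270, ca-central-1 ≈ 210, ap-south-1 ≈ 200.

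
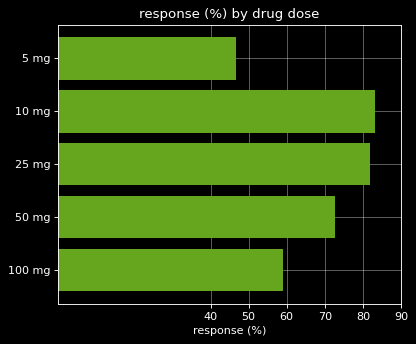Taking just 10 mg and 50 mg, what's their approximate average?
≈ 75

(80 + 70) / 2 ≈ 75.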